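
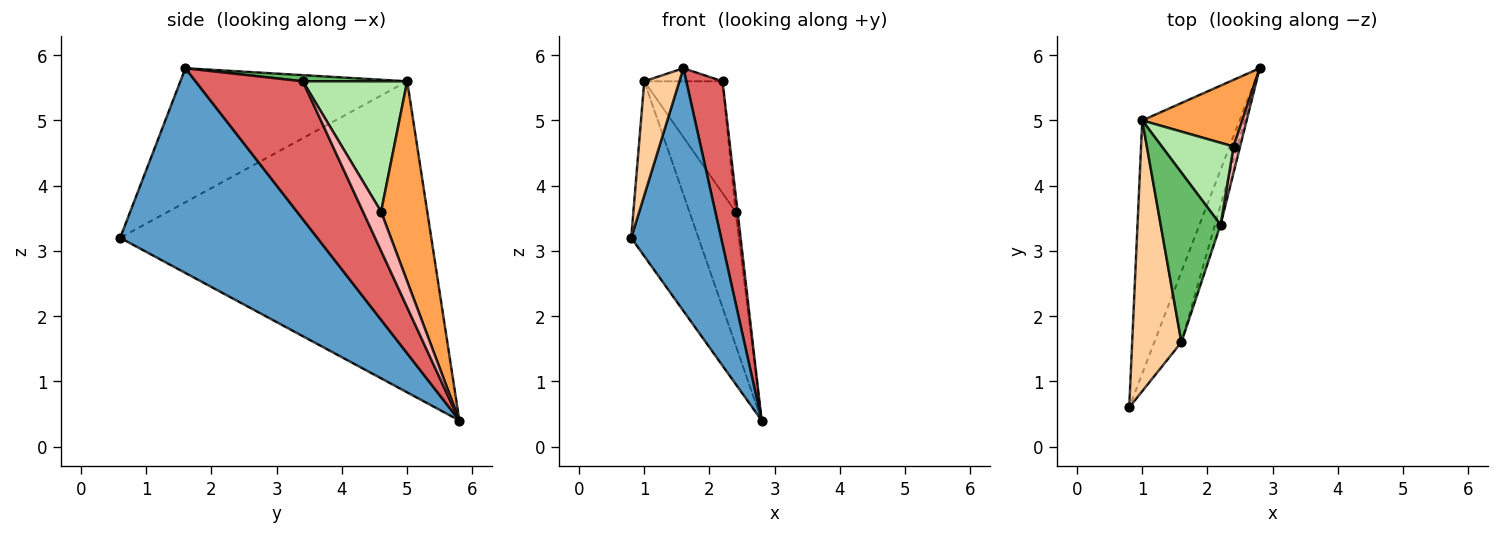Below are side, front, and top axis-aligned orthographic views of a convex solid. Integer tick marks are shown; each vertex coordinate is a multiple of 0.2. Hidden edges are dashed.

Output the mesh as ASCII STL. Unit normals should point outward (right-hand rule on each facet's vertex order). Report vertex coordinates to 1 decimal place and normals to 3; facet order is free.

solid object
 facet normal 0.903 -0.412 -0.120
  outer loop
   vertex 1.6 1.6 5.8
   vertex 0.8 0.6 3.2
   vertex 2.8 5.8 0.4
  endloop
 endfacet
 facet normal -0.935 0.202 -0.292
  outer loop
   vertex 1.0 5.0 5.6
   vertex 2.8 5.8 0.4
   vertex 0.8 0.6 3.2
  endloop
 endfacet
 facet normal 0.667 0.667 0.333
  outer loop
   vertex 1.0 5.0 5.6
   vertex 2.4 4.6 3.6
   vertex 2.8 5.8 0.4
  endloop
 endfacet
 facet normal -0.929 -0.144 0.341
  outer loop
   vertex 1.0 5.0 5.6
   vertex 0.8 0.6 3.2
   vertex 1.6 1.6 5.8
  endloop
 endfacet
 facet normal 0.102 0.076 0.992
  outer loop
   vertex 2.2 3.4 5.6
   vertex 1.0 5.0 5.6
   vertex 1.6 1.6 5.8
  endloop
 endfacet
 facet normal 0.732 0.549 0.403
  outer loop
   vertex 2.2 3.4 5.6
   vertex 2.4 4.6 3.6
   vertex 1.0 5.0 5.6
  endloop
 endfacet
 facet normal 0.947 -0.320 -0.038
  outer loop
   vertex 2.2 3.4 5.6
   vertex 1.6 1.6 5.8
   vertex 2.8 5.8 0.4
  endloop
 endfacet
 facet normal 0.981 0.109 0.163
  outer loop
   vertex 2.2 3.4 5.6
   vertex 2.8 5.8 0.4
   vertex 2.4 4.6 3.6
  endloop
 endfacet
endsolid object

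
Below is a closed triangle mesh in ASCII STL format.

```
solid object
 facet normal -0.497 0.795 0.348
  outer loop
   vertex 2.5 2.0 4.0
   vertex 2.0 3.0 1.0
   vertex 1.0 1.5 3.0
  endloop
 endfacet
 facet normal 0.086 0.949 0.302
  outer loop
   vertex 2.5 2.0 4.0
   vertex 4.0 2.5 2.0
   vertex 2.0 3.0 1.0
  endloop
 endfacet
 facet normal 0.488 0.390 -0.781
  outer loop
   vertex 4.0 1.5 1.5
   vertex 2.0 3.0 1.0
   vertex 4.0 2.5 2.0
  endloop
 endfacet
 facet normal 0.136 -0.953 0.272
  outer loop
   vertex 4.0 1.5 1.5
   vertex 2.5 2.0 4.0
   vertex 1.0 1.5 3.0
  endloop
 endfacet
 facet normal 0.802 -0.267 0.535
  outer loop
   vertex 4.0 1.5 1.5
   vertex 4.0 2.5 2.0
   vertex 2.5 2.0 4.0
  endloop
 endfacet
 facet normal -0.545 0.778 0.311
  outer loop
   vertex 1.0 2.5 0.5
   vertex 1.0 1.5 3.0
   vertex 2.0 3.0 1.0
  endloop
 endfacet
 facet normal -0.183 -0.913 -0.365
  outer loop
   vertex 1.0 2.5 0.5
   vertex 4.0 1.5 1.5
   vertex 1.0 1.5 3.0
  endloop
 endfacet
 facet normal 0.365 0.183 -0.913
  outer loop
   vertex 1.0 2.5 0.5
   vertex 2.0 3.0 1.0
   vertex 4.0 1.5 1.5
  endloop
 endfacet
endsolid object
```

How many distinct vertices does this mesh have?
6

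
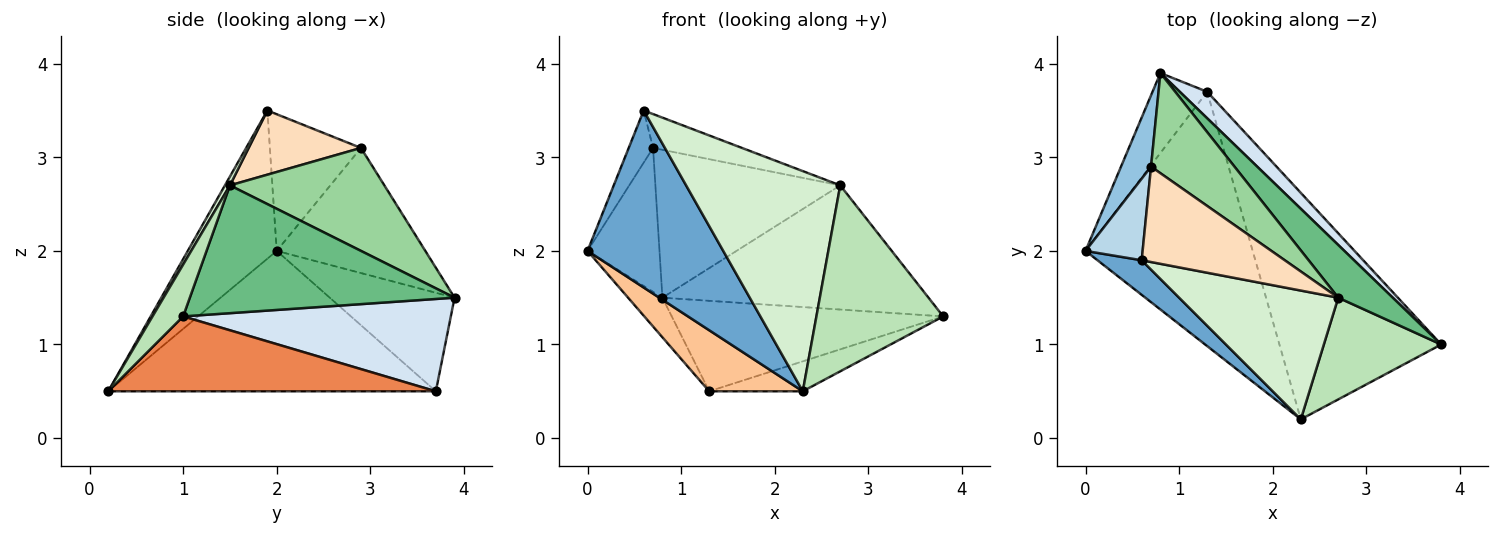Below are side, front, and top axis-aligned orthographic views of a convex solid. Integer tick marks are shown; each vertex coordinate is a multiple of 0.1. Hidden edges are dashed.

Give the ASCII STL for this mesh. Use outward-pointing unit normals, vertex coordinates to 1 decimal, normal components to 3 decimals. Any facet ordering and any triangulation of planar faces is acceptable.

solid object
 facet normal -0.541 -0.826 0.161
  outer loop
   vertex 2.3 0.2 0.5
   vertex 0.6 1.9 3.5
   vertex 0.0 2.0 2.0
  endloop
 endfacet
 facet normal -0.880 0.426 0.211
  outer loop
   vertex 0.7 2.9 3.1
   vertex 0.8 3.9 1.5
   vertex 0.0 2.0 2.0
  endloop
 endfacet
 facet normal -0.896 0.239 0.374
  outer loop
   vertex 0.7 2.9 3.1
   vertex 0.0 2.0 2.0
   vertex 0.6 1.9 3.5
  endloop
 endfacet
 facet normal 0.687 0.697 0.204
  outer loop
   vertex 1.3 3.7 0.5
   vertex 0.8 3.9 1.5
   vertex 3.8 1.0 1.3
  endloop
 endfacet
 facet normal 0.417 0.119 -0.901
  outer loop
   vertex 1.3 3.7 0.5
   vertex 3.8 1.0 1.3
   vertex 2.3 0.2 0.5
  endloop
 endfacet
 facet normal -0.850 0.234 -0.472
  outer loop
   vertex 1.3 3.7 0.5
   vertex 0.0 2.0 2.0
   vertex 0.8 3.9 1.5
  endloop
 endfacet
 facet normal -0.633 -0.181 -0.753
  outer loop
   vertex 1.3 3.7 0.5
   vertex 2.3 0.2 0.5
   vertex 0.0 2.0 2.0
  endloop
 endfacet
 facet normal 0.389 0.308 0.868
  outer loop
   vertex 2.7 1.5 2.7
   vertex 0.7 2.9 3.1
   vertex 0.6 1.9 3.5
  endloop
 endfacet
 facet normal 0.675 0.679 0.288
  outer loop
   vertex 2.7 1.5 2.7
   vertex 3.8 1.0 1.3
   vertex 0.8 3.9 1.5
  endloop
 endfacet
 facet normal 0.569 0.681 0.461
  outer loop
   vertex 2.7 1.5 2.7
   vertex 0.8 3.9 1.5
   vertex 0.7 2.9 3.1
  endloop
 endfacet
 facet normal 0.207 -0.858 0.469
  outer loop
   vertex 2.7 1.5 2.7
   vertex 2.3 0.2 0.5
   vertex 3.8 1.0 1.3
  endloop
 endfacet
 facet normal 0.028 -0.863 0.505
  outer loop
   vertex 2.7 1.5 2.7
   vertex 0.6 1.9 3.5
   vertex 2.3 0.2 0.5
  endloop
 endfacet
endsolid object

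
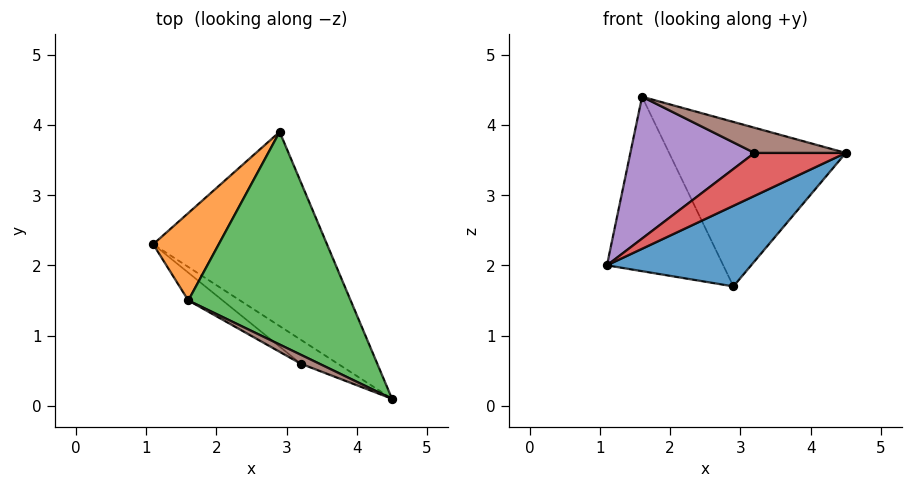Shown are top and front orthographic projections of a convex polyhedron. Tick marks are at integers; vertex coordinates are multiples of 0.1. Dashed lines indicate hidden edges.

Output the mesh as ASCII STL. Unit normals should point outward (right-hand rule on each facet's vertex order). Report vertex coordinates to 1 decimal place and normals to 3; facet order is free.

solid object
 facet normal 0.184 -0.377 -0.908
  outer loop
   vertex 2.9 3.9 1.7
   vertex 4.5 0.1 3.6
   vertex 1.1 2.3 2.0
  endloop
 endfacet
 facet normal -0.584 0.726 0.364
  outer loop
   vertex 1.6 1.5 4.4
   vertex 2.9 3.9 1.7
   vertex 1.1 2.3 2.0
  endloop
 endfacet
 facet normal 0.457 0.544 0.704
  outer loop
   vertex 1.6 1.5 4.4
   vertex 4.5 0.1 3.6
   vertex 2.9 3.9 1.7
  endloop
 endfacet
 facet normal -0.318 -0.828 -0.462
  outer loop
   vertex 3.2 0.6 3.6
   vertex 1.1 2.3 2.0
   vertex 4.5 0.1 3.6
  endloop
 endfacet
 facet normal -0.544 -0.824 -0.161
  outer loop
   vertex 3.2 0.6 3.6
   vertex 1.6 1.5 4.4
   vertex 1.1 2.3 2.0
  endloop
 endfacet
 facet normal -0.341 -0.886 0.315
  outer loop
   vertex 3.2 0.6 3.6
   vertex 4.5 0.1 3.6
   vertex 1.6 1.5 4.4
  endloop
 endfacet
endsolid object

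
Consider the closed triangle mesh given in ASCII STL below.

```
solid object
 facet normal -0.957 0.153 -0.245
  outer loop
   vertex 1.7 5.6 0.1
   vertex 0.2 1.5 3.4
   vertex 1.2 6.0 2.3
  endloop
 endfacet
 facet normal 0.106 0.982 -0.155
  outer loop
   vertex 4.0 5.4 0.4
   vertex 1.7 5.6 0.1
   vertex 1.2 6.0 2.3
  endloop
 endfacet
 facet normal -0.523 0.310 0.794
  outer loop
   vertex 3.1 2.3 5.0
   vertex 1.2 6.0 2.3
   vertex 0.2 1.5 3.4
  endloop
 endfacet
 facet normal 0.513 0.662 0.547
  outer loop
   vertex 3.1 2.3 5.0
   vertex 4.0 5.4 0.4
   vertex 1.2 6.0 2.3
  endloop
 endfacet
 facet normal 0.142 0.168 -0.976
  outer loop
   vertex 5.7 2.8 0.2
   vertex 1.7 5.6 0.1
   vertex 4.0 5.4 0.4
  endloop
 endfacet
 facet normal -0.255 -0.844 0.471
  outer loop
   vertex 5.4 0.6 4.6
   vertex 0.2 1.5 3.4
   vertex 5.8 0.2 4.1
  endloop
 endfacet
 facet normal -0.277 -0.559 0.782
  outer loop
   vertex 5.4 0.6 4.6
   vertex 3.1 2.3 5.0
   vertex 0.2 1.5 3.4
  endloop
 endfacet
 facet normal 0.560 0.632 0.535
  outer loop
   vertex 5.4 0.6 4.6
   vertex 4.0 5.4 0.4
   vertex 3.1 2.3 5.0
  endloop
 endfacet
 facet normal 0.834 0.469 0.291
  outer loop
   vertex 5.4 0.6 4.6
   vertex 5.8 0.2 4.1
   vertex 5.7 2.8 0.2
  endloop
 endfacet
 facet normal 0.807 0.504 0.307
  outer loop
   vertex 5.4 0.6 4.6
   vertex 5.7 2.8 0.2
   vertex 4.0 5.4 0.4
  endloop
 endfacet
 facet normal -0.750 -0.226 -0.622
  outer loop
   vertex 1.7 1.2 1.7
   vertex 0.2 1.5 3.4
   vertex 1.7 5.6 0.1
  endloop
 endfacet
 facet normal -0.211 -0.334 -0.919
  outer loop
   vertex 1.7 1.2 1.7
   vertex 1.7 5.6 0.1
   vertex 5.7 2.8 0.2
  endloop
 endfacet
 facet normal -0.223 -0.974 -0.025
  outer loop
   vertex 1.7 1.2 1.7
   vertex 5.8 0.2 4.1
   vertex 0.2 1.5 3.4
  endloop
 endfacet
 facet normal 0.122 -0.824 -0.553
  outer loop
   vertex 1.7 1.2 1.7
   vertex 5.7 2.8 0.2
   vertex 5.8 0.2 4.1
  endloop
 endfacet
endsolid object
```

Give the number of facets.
14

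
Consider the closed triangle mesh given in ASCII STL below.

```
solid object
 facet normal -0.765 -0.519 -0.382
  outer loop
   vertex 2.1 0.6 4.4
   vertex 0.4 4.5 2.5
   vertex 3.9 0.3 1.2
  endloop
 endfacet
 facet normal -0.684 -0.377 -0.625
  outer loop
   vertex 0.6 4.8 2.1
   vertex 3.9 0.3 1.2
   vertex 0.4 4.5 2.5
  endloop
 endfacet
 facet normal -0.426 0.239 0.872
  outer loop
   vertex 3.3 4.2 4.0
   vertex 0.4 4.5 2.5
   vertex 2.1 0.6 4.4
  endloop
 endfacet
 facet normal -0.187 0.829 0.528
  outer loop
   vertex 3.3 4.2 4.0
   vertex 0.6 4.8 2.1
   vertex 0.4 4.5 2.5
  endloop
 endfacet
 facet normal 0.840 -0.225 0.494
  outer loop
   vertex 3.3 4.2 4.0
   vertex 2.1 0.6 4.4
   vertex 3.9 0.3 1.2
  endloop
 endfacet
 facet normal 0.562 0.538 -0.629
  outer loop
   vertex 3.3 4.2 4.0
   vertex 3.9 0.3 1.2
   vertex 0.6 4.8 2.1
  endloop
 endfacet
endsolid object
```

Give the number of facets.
6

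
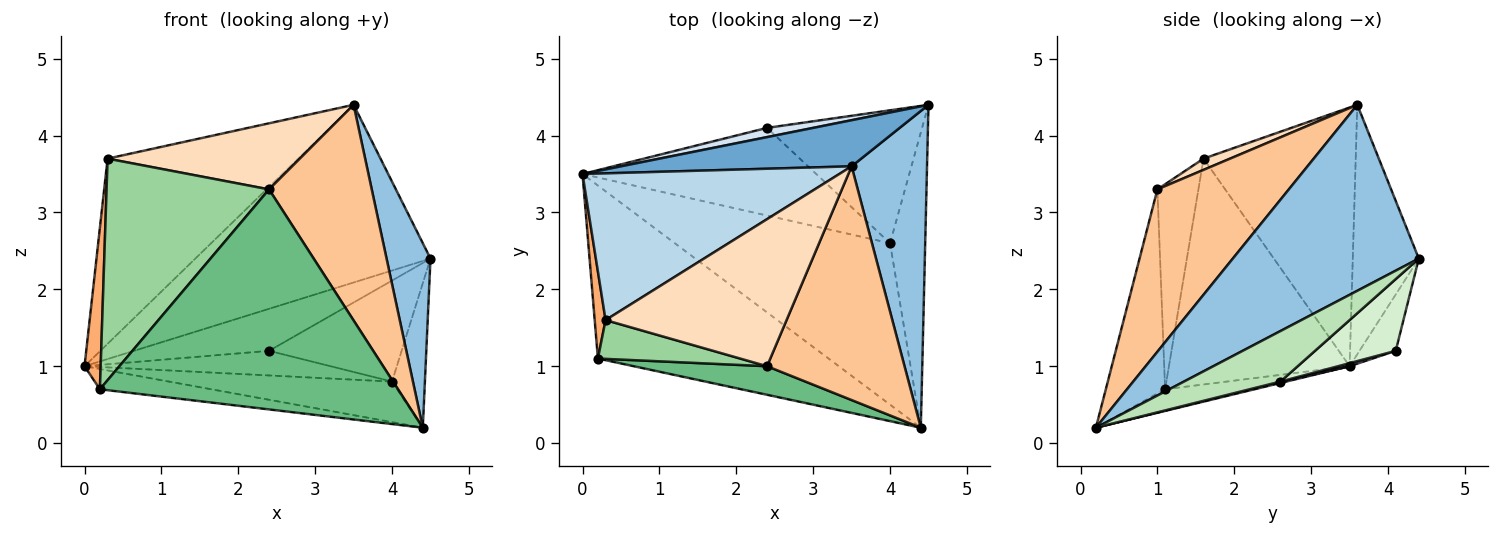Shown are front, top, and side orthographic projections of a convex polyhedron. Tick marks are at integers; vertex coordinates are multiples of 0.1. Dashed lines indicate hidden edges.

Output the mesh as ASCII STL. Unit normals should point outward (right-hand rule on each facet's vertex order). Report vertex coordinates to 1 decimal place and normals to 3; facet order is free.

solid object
 facet normal -0.262 0.934 0.242
  outer loop
   vertex 3.5 3.6 4.4
   vertex 4.5 4.4 2.4
   vertex 0.0 3.5 1.0
  endloop
 endfacet
 facet normal 0.905 -0.214 0.367
  outer loop
   vertex 3.5 3.6 4.4
   vertex 4.4 0.2 0.2
   vertex 4.5 4.4 2.4
  endloop
 endfacet
 facet normal -0.530 0.664 0.526
  outer loop
   vertex 0.3 1.6 3.7
   vertex 3.5 3.6 4.4
   vertex 0.0 3.5 1.0
  endloop
 endfacet
 facet normal -0.253 0.945 0.207
  outer loop
   vertex 2.4 4.1 1.2
   vertex 0.0 3.5 1.0
   vertex 4.5 4.4 2.4
  endloop
 endfacet
 facet normal -0.093 0.116 -0.989
  outer loop
   vertex 0.2 1.1 0.7
   vertex 0.0 3.5 1.0
   vertex 4.4 0.2 0.2
  endloop
 endfacet
 facet normal -0.995 -0.089 0.048
  outer loop
   vertex 0.2 1.1 0.7
   vertex 0.3 1.6 3.7
   vertex 0.0 3.5 1.0
  endloop
 endfacet
 facet normal 0.655 -0.512 0.555
  outer loop
   vertex 2.4 1.0 3.3
   vertex 4.4 0.2 0.2
   vertex 3.5 3.6 4.4
  endloop
 endfacet
 facet normal 0.057 -0.409 0.911
  outer loop
   vertex 2.4 1.0 3.3
   vertex 3.5 3.6 4.4
   vertex 0.3 1.6 3.7
  endloop
 endfacet
 facet normal -0.193 -0.973 0.126
  outer loop
   vertex 2.4 1.0 3.3
   vertex 0.2 1.1 0.7
   vertex 4.4 0.2 0.2
  endloop
 endfacet
 facet normal -0.241 -0.956 0.167
  outer loop
   vertex 2.4 1.0 3.3
   vertex 0.3 1.6 3.7
   vertex 0.2 1.1 0.7
  endloop
 endfacet
 facet normal 0.791 0.269 -0.550
  outer loop
   vertex 4.0 2.6 0.8
   vertex 4.5 4.4 2.4
   vertex 4.4 0.2 0.2
  endloop
 endfacet
 facet normal 0.346 0.568 -0.747
  outer loop
   vertex 4.0 2.6 0.8
   vertex 2.4 4.1 1.2
   vertex 4.5 4.4 2.4
  endloop
 endfacet
 facet normal 0.006 0.244 -0.970
  outer loop
   vertex 4.0 2.6 0.8
   vertex 4.4 0.2 0.2
   vertex 0.0 3.5 1.0
  endloop
 endfacet
 facet normal 0.013 0.270 -0.963
  outer loop
   vertex 4.0 2.6 0.8
   vertex 0.0 3.5 1.0
   vertex 2.4 4.1 1.2
  endloop
 endfacet
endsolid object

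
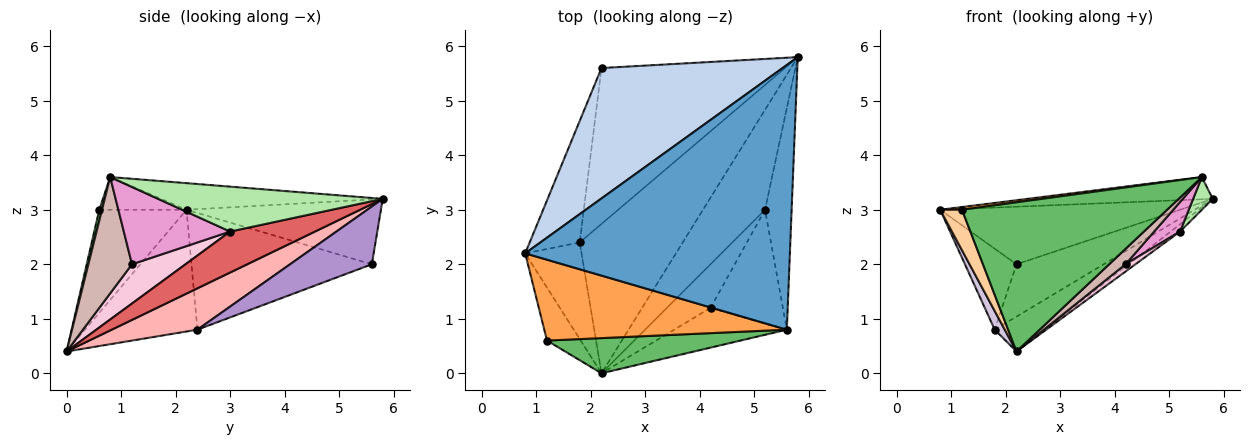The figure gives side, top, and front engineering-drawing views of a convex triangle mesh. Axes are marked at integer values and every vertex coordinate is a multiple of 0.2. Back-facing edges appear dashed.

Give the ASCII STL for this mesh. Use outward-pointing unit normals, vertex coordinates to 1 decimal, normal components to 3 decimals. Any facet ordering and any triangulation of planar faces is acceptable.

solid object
 facet normal -0.100 0.083 0.992
  outer loop
   vertex 5.6 0.8 3.6
   vertex 5.8 5.8 3.2
   vertex 0.8 2.2 3.0
  endloop
 endfacet
 facet normal -0.311 0.384 0.869
  outer loop
   vertex 2.2 5.6 2.0
   vertex 0.8 2.2 3.0
   vertex 5.8 5.8 3.2
  endloop
 endfacet
 facet normal -0.134 -0.033 0.990
  outer loop
   vertex 1.2 0.6 3.0
   vertex 5.6 0.8 3.6
   vertex 0.8 2.2 3.0
  endloop
 endfacet
 facet normal -0.925 -0.231 -0.302
  outer loop
   vertex 1.2 0.6 3.0
   vertex 0.8 2.2 3.0
   vertex 2.2 0.0 0.4
  endloop
 endfacet
 facet normal 0.013 -0.973 0.230
  outer loop
   vertex 1.2 0.6 3.0
   vertex 2.2 0.0 0.4
   vertex 5.6 0.8 3.6
  endloop
 endfacet
 facet normal 0.858 -0.075 -0.508
  outer loop
   vertex 5.2 3.0 2.6
   vertex 5.8 5.8 3.2
   vertex 5.6 0.8 3.6
  endloop
 endfacet
 facet normal 0.550 0.061 -0.833
  outer loop
   vertex 5.2 3.0 2.6
   vertex 2.2 0.0 0.4
   vertex 5.8 5.8 3.2
  endloop
 endfacet
 facet normal 0.364 0.212 -0.907
  outer loop
   vertex 1.8 2.4 0.8
   vertex 5.8 5.8 3.2
   vertex 2.2 0.0 0.4
  endloop
 endfacet
 facet normal 0.286 0.305 -0.908
  outer loop
   vertex 1.8 2.4 0.8
   vertex 2.2 5.6 2.0
   vertex 5.8 5.8 3.2
  endloop
 endfacet
 facet normal -0.905 -0.081 -0.419
  outer loop
   vertex 1.8 2.4 0.8
   vertex 2.2 0.0 0.4
   vertex 0.8 2.2 3.0
  endloop
 endfacet
 facet normal -0.889 0.254 -0.381
  outer loop
   vertex 1.8 2.4 0.8
   vertex 0.8 2.2 3.0
   vertex 2.2 5.6 2.0
  endloop
 endfacet
 facet normal 0.694 -0.260 -0.672
  outer loop
   vertex 4.2 1.2 2.0
   vertex 5.6 0.8 3.6
   vertex 2.2 0.0 0.4
  endloop
 endfacet
 facet normal 0.719 -0.175 -0.673
  outer loop
   vertex 4.2 1.2 2.0
   vertex 5.2 3.0 2.6
   vertex 5.6 0.8 3.6
  endloop
 endfacet
 facet normal 0.664 -0.123 -0.738
  outer loop
   vertex 4.2 1.2 2.0
   vertex 2.2 0.0 0.4
   vertex 5.2 3.0 2.6
  endloop
 endfacet
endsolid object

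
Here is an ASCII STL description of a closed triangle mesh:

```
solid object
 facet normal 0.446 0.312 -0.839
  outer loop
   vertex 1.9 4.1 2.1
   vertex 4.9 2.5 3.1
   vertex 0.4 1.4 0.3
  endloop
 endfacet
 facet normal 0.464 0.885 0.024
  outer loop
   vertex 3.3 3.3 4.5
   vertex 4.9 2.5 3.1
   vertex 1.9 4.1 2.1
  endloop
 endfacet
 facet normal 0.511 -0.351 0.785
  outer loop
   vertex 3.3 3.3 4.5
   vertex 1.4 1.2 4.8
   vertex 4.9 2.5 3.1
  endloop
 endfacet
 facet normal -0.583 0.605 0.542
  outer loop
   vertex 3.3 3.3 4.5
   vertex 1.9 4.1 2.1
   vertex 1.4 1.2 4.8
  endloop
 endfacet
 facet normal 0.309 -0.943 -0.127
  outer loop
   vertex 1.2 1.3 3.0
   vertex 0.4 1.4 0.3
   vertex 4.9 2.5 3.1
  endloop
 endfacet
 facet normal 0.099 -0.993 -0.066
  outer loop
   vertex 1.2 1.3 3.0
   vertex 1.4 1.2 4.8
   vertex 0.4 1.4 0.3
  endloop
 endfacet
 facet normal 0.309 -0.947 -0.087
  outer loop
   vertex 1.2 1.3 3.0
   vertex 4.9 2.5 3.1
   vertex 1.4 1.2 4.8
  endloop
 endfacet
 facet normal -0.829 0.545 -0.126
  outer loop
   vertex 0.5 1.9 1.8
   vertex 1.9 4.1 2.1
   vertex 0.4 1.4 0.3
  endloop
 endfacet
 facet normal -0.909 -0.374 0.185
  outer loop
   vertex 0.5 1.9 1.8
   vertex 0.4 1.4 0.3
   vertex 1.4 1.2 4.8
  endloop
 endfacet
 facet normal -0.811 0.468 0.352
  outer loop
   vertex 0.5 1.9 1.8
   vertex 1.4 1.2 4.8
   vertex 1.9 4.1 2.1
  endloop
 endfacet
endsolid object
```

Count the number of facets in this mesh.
10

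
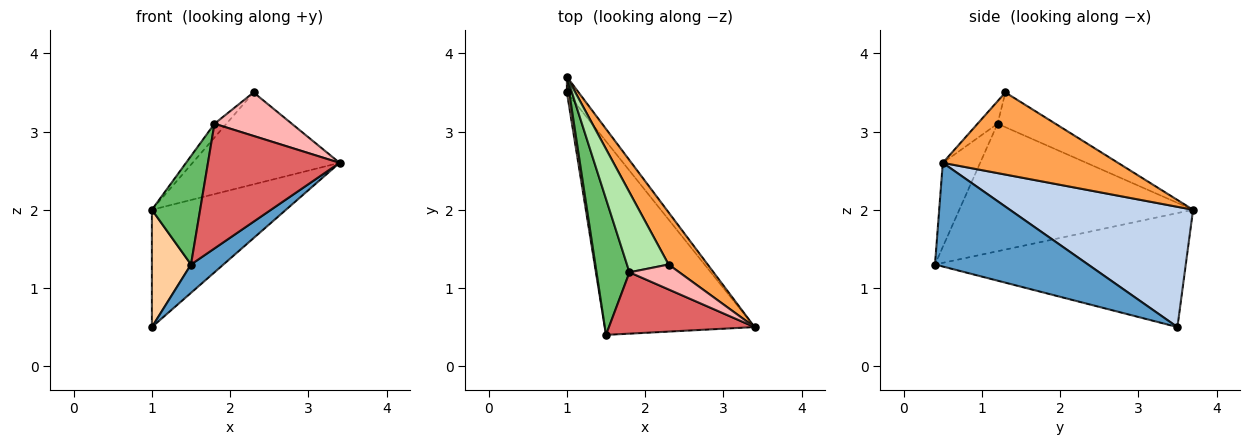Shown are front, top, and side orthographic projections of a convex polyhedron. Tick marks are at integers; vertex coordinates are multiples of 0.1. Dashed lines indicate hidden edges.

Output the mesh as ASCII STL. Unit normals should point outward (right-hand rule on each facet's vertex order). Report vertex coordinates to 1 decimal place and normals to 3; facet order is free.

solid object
 facet normal 0.565 -0.120 -0.816
  outer loop
   vertex 1.5 0.4 1.3
   vertex 1.0 3.5 0.5
   vertex 3.4 0.5 2.6
  endloop
 endfacet
 facet normal 0.805 0.589 -0.078
  outer loop
   vertex 1.0 3.7 2.0
   vertex 3.4 0.5 2.6
   vertex 1.0 3.5 0.5
  endloop
 endfacet
 facet normal 0.720 0.604 0.343
  outer loop
   vertex 1.0 3.7 2.0
   vertex 2.3 1.3 3.5
   vertex 3.4 0.5 2.6
  endloop
 endfacet
 facet normal -0.988 -0.154 0.021
  outer loop
   vertex 1.0 3.7 2.0
   vertex 1.0 3.5 0.5
   vertex 1.5 0.4 1.3
  endloop
 endfacet
 facet normal -0.949 -0.196 0.245
  outer loop
   vertex 1.8 1.2 3.1
   vertex 1.0 3.7 2.0
   vertex 1.5 0.4 1.3
  endloop
 endfacet
 facet normal -0.635 0.132 0.761
  outer loop
   vertex 1.8 1.2 3.1
   vertex 2.3 1.3 3.5
   vertex 1.0 3.7 2.0
  endloop
 endfacet
 facet normal -0.247 -0.870 0.428
  outer loop
   vertex 1.8 1.2 3.1
   vertex 1.5 0.4 1.3
   vertex 3.4 0.5 2.6
  endloop
 endfacet
 facet normal -0.219 -0.847 0.485
  outer loop
   vertex 1.8 1.2 3.1
   vertex 3.4 0.5 2.6
   vertex 2.3 1.3 3.5
  endloop
 endfacet
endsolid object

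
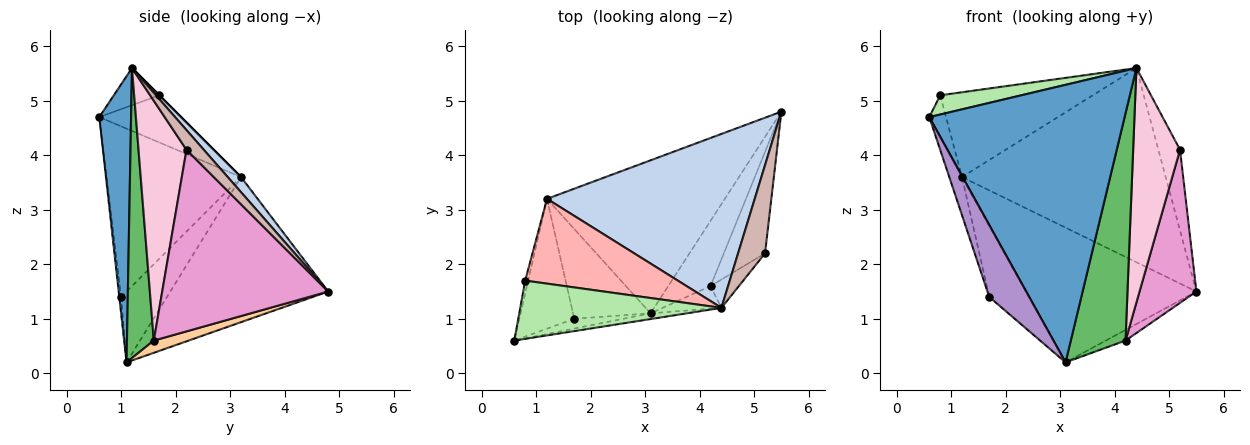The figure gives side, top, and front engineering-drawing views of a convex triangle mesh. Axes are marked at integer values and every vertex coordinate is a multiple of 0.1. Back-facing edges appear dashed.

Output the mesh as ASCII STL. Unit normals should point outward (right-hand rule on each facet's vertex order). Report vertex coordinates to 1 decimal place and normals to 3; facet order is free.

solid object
 facet normal 0.161 -0.987 -0.020
  outer loop
   vertex 3.1 1.1 0.2
   vertex 4.4 1.2 5.6
   vertex 0.6 0.6 4.7
  endloop
 endfacet
 facet normal 0.049 0.744 0.666
  outer loop
   vertex 1.2 3.2 3.6
   vertex 4.4 1.2 5.6
   vertex 5.5 4.8 1.5
  endloop
 endfacet
 facet normal -0.522 0.564 -0.640
  outer loop
   vertex 1.2 3.2 3.6
   vertex 5.5 4.8 1.5
   vertex 3.1 1.1 0.2
  endloop
 endfacet
 facet normal 0.274 0.155 -0.949
  outer loop
   vertex 4.2 1.6 0.6
   vertex 3.1 1.1 0.2
   vertex 5.5 4.8 1.5
  endloop
 endfacet
 facet normal 0.439 -0.894 -0.089
  outer loop
   vertex 4.2 1.6 0.6
   vertex 4.4 1.2 5.6
   vertex 3.1 1.1 0.2
  endloop
 endfacet
 facet normal -0.173 -0.309 0.935
  outer loop
   vertex 0.8 1.7 5.1
   vertex 0.6 0.6 4.7
   vertex 4.4 1.2 5.6
  endloop
 endfacet
 facet normal -0.978 0.200 -0.061
  outer loop
   vertex 0.8 1.7 5.1
   vertex 1.2 3.2 3.6
   vertex 0.6 0.6 4.7
  endloop
 endfacet
 facet normal 0.000 0.707 0.707
  outer loop
   vertex 0.8 1.7 5.1
   vertex 4.4 1.2 5.6
   vertex 1.2 3.2 3.6
  endloop
 endfacet
 facet normal -0.045 -0.990 -0.135
  outer loop
   vertex 1.7 1.0 1.4
   vertex 3.1 1.1 0.2
   vertex 0.6 0.6 4.7
  endloop
 endfacet
 facet normal -0.948 0.090 -0.305
  outer loop
   vertex 1.7 1.0 1.4
   vertex 0.6 0.6 4.7
   vertex 1.2 3.2 3.6
  endloop
 endfacet
 facet normal -0.582 0.505 -0.637
  outer loop
   vertex 1.7 1.0 1.4
   vertex 1.2 3.2 3.6
   vertex 3.1 1.1 0.2
  endloop
 endfacet
 facet normal 0.474 0.595 0.649
  outer loop
   vertex 5.2 2.2 4.1
   vertex 5.5 4.8 1.5
   vertex 4.4 1.2 5.6
  endloop
 endfacet
 facet normal 0.925 -0.317 -0.210
  outer loop
   vertex 5.2 2.2 4.1
   vertex 4.2 1.6 0.6
   vertex 5.5 4.8 1.5
  endloop
 endfacet
 facet normal 0.713 -0.696 -0.084
  outer loop
   vertex 5.2 2.2 4.1
   vertex 4.4 1.2 5.6
   vertex 4.2 1.6 0.6
  endloop
 endfacet
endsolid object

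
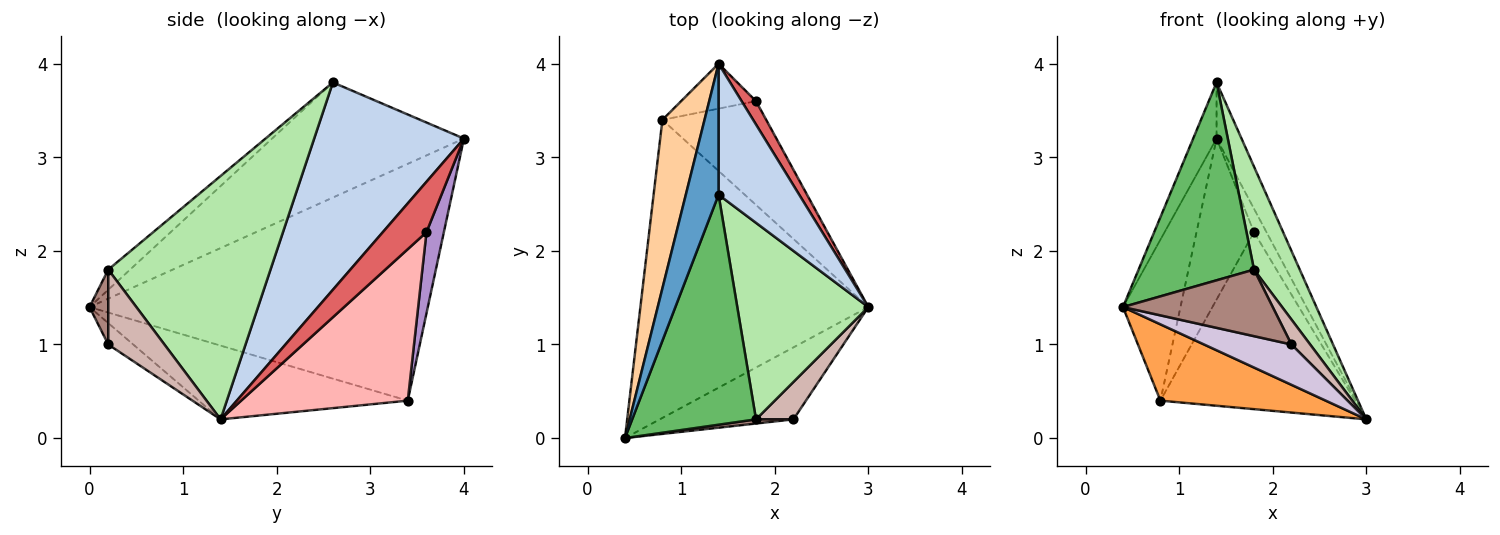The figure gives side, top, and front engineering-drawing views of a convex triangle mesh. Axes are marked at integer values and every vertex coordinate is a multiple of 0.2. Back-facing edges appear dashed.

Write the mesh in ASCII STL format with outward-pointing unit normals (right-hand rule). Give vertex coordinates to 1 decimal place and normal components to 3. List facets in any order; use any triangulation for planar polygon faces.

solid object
 facet normal -0.955 0.116 0.272
  outer loop
   vertex 1.4 2.6 3.8
   vertex 1.4 4.0 3.2
   vertex 0.4 0.0 1.4
  endloop
 endfacet
 facet normal 0.921 0.153 0.358
  outer loop
   vertex 1.4 2.6 3.8
   vertex 3.0 1.4 0.2
   vertex 1.4 4.0 3.2
  endloop
 endfacet
 facet normal -0.299 -0.237 -0.924
  outer loop
   vertex 0.8 3.4 0.4
   vertex 3.0 1.4 0.2
   vertex 0.4 0.0 1.4
  endloop
 endfacet
 facet normal -0.971 0.165 0.173
  outer loop
   vertex 0.8 3.4 0.4
   vertex 0.4 0.0 1.4
   vertex 1.4 4.0 3.2
  endloop
 endfacet
 facet normal -0.122 -0.647 0.752
  outer loop
   vertex 1.8 0.2 1.8
   vertex 1.4 2.6 3.8
   vertex 0.4 0.0 1.4
  endloop
 endfacet
 facet normal 0.855 -0.241 0.460
  outer loop
   vertex 1.8 0.2 1.8
   vertex 3.0 1.4 0.2
   vertex 1.4 2.6 3.8
  endloop
 endfacet
 facet normal 0.927 0.265 0.265
  outer loop
   vertex 1.8 3.6 2.2
   vertex 1.4 4.0 3.2
   vertex 3.0 1.4 0.2
  endloop
 endfacet
 facet normal 0.594 0.694 -0.407
  outer loop
   vertex 1.8 3.6 2.2
   vertex 3.0 1.4 0.2
   vertex 0.8 3.4 0.4
  endloop
 endfacet
 facet normal 0.280 0.925 -0.258
  outer loop
   vertex 1.8 3.6 2.2
   vertex 0.8 3.4 0.4
   vertex 1.4 4.0 3.2
  endloop
 endfacet
 facet normal -0.138 -0.484 -0.864
  outer loop
   vertex 2.2 0.2 1.0
   vertex 0.4 0.0 1.4
   vertex 3.0 1.4 0.2
  endloop
 endfacet
 facet normal 0.124 -0.990 0.062
  outer loop
   vertex 2.2 0.2 1.0
   vertex 1.8 0.2 1.8
   vertex 0.4 0.0 1.4
  endloop
 endfacet
 facet normal 0.857 -0.286 0.429
  outer loop
   vertex 2.2 0.2 1.0
   vertex 3.0 1.4 0.2
   vertex 1.8 0.2 1.8
  endloop
 endfacet
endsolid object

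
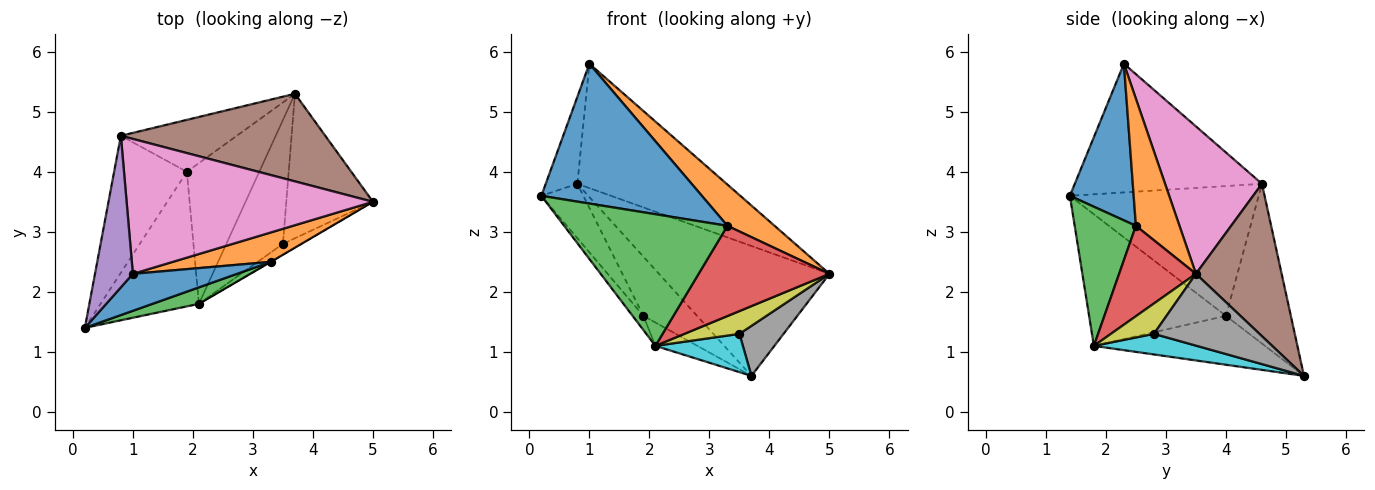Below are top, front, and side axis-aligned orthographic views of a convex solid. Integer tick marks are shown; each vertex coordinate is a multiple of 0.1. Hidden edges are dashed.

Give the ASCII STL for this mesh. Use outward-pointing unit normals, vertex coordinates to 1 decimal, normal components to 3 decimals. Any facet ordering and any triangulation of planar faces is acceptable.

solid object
 facet normal 0.359 -0.902 0.239
  outer loop
   vertex 3.3 2.5 3.1
   vertex 1.0 2.3 5.8
   vertex 0.2 1.4 3.6
  endloop
 endfacet
 facet normal 0.601 -0.651 0.464
  outer loop
   vertex 3.3 2.5 3.1
   vertex 5.0 3.5 2.3
   vertex 1.0 2.3 5.8
  endloop
 endfacet
 facet normal 0.349 -0.930 0.116
  outer loop
   vertex 3.3 2.5 3.1
   vertex 0.2 1.4 3.6
   vertex 2.1 1.8 1.1
  endloop
 endfacet
 facet normal 0.506 -0.862 -0.002
  outer loop
   vertex 3.3 2.5 3.1
   vertex 2.1 1.8 1.1
   vertex 5.0 3.5 2.3
  endloop
 endfacet
 facet normal -0.947 0.160 0.279
  outer loop
   vertex 0.8 4.6 3.8
   vertex 0.2 1.4 3.6
   vertex 1.0 2.3 5.8
  endloop
 endfacet
 facet normal 0.385 0.765 0.516
  outer loop
   vertex 0.8 4.6 3.8
   vertex 5.0 3.5 2.3
   vertex 3.7 5.3 0.6
  endloop
 endfacet
 facet normal 0.403 0.620 0.673
  outer loop
   vertex 0.8 4.6 3.8
   vertex 1.0 2.3 5.8
   vertex 5.0 3.5 2.3
  endloop
 endfacet
 facet normal 0.616 -0.258 -0.744
  outer loop
   vertex 3.5 2.8 1.3
   vertex 3.7 5.3 0.6
   vertex 5.0 3.5 2.3
  endloop
 endfacet
 facet normal 0.577 -0.738 -0.349
  outer loop
   vertex 3.5 2.8 1.3
   vertex 5.0 3.5 2.3
   vertex 2.1 1.8 1.1
  endloop
 endfacet
 facet normal 0.328 -0.279 -0.902
  outer loop
   vertex 3.5 2.8 1.3
   vertex 2.1 1.8 1.1
   vertex 3.7 5.3 0.6
  endloop
 endfacet
 facet normal -0.799 0.063 -0.597
  outer loop
   vertex 1.9 4.0 1.6
   vertex 2.1 1.8 1.1
   vertex 0.2 1.4 3.6
  endloop
 endfacet
 facet normal -0.856 0.191 -0.480
  outer loop
   vertex 1.9 4.0 1.6
   vertex 0.2 1.4 3.6
   vertex 0.8 4.6 3.8
  endloop
 endfacet
 facet normal -0.554 0.136 -0.821
  outer loop
   vertex 1.9 4.0 1.6
   vertex 3.7 5.3 0.6
   vertex 2.1 1.8 1.1
  endloop
 endfacet
 facet normal -0.673 0.556 -0.488
  outer loop
   vertex 1.9 4.0 1.6
   vertex 0.8 4.6 3.8
   vertex 3.7 5.3 0.6
  endloop
 endfacet
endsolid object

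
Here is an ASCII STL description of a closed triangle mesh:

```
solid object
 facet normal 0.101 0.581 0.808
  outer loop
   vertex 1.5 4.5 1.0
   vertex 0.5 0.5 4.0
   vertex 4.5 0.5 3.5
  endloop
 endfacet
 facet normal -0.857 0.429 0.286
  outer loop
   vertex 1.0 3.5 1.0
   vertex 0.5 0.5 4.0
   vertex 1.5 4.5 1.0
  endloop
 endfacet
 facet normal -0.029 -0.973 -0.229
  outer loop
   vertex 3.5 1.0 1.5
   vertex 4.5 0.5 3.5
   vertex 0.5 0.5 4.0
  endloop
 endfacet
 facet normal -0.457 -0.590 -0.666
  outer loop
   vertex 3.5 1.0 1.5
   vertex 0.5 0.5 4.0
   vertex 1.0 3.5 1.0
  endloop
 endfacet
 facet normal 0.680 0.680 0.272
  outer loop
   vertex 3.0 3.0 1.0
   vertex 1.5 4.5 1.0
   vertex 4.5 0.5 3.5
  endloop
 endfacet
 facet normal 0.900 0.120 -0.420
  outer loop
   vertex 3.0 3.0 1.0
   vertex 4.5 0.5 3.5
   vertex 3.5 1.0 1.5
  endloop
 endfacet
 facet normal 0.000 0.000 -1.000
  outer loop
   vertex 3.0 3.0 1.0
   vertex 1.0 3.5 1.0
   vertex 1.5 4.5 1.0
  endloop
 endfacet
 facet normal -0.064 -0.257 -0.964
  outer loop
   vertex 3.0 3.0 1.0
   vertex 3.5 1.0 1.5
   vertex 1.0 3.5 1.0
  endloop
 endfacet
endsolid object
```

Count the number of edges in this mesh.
12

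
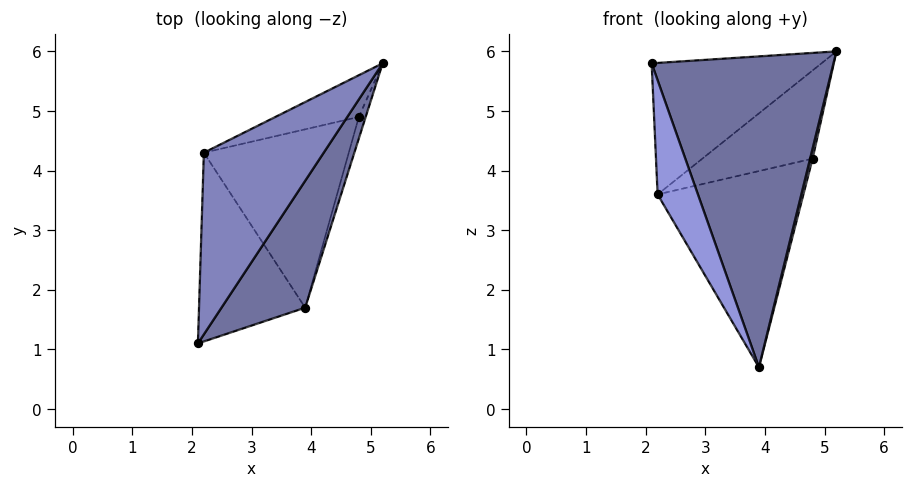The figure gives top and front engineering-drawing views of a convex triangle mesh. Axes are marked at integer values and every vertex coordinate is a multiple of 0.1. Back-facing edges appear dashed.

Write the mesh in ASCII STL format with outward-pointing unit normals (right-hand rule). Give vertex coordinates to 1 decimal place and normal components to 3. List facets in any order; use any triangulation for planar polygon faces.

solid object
 facet normal 0.810 -0.543 0.222
  outer loop
   vertex 3.9 1.7 0.7
   vertex 5.2 5.8 6.0
   vertex 2.1 1.1 5.8
  endloop
 endfacet
 facet normal -0.685 0.427 0.590
  outer loop
   vertex 2.2 4.3 3.6
   vertex 2.1 1.1 5.8
   vertex 5.2 5.8 6.0
  endloop
 endfacet
 facet normal -0.914 -0.210 -0.347
  outer loop
   vertex 2.2 4.3 3.6
   vertex 3.9 1.7 0.7
   vertex 2.1 1.1 5.8
  endloop
 endfacet
 facet normal 0.981 -0.083 -0.177
  outer loop
   vertex 4.8 4.9 4.2
   vertex 5.2 5.8 6.0
   vertex 3.9 1.7 0.7
  endloop
 endfacet
 facet normal -0.109 0.899 -0.425
  outer loop
   vertex 4.8 4.9 4.2
   vertex 2.2 4.3 3.6
   vertex 5.2 5.8 6.0
  endloop
 endfacet
 facet normal -0.016 0.740 -0.673
  outer loop
   vertex 4.8 4.9 4.2
   vertex 3.9 1.7 0.7
   vertex 2.2 4.3 3.6
  endloop
 endfacet
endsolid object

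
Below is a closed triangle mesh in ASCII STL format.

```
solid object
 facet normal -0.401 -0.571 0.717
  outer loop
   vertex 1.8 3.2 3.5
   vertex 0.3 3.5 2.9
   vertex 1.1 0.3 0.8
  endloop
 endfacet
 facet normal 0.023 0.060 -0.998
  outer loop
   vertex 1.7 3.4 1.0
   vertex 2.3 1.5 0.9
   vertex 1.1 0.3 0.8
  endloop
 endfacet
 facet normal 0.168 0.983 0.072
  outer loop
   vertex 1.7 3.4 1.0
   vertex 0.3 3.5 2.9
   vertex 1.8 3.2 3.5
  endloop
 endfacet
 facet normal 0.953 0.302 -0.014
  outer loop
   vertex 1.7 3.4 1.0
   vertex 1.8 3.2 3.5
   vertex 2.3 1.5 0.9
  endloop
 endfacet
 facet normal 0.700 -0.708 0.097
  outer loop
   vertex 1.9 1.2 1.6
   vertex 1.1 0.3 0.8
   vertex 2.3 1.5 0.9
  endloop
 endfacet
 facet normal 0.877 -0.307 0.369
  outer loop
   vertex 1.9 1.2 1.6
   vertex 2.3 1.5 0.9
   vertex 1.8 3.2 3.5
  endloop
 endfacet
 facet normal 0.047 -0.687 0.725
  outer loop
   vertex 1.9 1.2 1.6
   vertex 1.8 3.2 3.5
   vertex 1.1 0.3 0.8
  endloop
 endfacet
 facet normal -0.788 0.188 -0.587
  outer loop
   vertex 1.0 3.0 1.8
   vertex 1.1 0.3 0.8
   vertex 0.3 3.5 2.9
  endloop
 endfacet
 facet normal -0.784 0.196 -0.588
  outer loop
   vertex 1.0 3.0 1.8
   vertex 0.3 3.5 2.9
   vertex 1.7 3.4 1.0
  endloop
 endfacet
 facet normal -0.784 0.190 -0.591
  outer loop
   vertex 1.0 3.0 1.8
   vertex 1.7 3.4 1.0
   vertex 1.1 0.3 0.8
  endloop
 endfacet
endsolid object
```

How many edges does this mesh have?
15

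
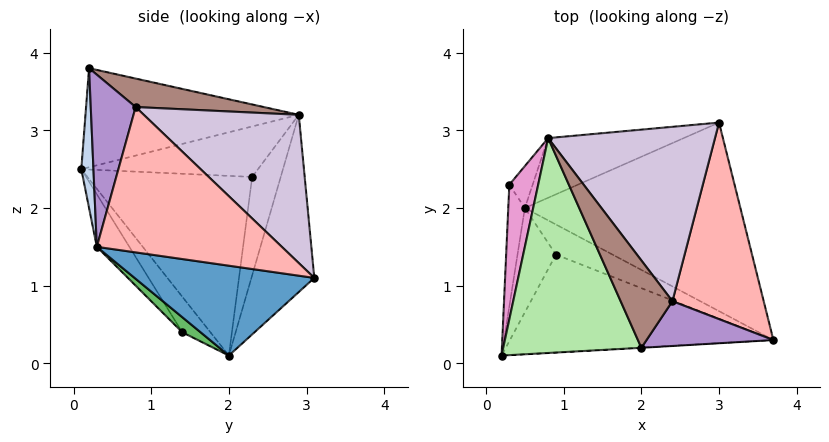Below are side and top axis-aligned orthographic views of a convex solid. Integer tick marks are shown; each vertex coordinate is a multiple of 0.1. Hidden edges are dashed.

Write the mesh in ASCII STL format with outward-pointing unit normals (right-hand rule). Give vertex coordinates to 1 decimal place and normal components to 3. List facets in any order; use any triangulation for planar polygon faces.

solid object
 facet normal 0.385 -0.036 -0.922
  outer loop
   vertex 0.5 2.0 0.1
   vertex 3.0 3.1 1.1
   vertex 3.7 0.3 1.5
  endloop
 endfacet
 facet normal 0.057 -0.998 -0.002
  outer loop
   vertex 2.0 0.2 3.8
   vertex 0.2 0.1 2.5
   vertex 3.7 0.3 1.5
  endloop
 endfacet
 facet normal -0.110 -0.828 -0.549
  outer loop
   vertex 0.9 1.4 0.4
   vertex 3.7 0.3 1.5
   vertex 0.2 0.1 2.5
  endloop
 endfacet
 facet normal -0.525 -0.634 -0.568
  outer loop
   vertex 0.9 1.4 0.4
   vertex 0.2 0.1 2.5
   vertex 0.5 2.0 0.1
  endloop
 endfacet
 facet normal 0.246 -0.298 -0.923
  outer loop
   vertex 0.9 1.4 0.4
   vertex 0.5 2.0 0.1
   vertex 3.7 0.3 1.5
  endloop
 endfacet
 facet normal -0.581 -0.078 0.810
  outer loop
   vertex 0.8 2.9 3.2
   vertex 0.2 0.1 2.5
   vertex 2.0 0.2 3.8
  endloop
 endfacet
 facet normal -0.310 0.921 -0.237
  outer loop
   vertex 0.8 2.9 3.2
   vertex 3.0 3.1 1.1
   vertex 0.5 2.0 0.1
  endloop
 endfacet
 facet normal 0.814 0.276 0.511
  outer loop
   vertex 2.4 0.8 3.3
   vertex 3.7 0.3 1.5
   vertex 3.0 3.1 1.1
  endloop
 endfacet
 facet normal 0.804 -0.042 0.593
  outer loop
   vertex 2.4 0.8 3.3
   vertex 2.0 0.2 3.8
   vertex 3.7 0.3 1.5
  endloop
 endfacet
 facet normal 0.584 0.476 0.657
  outer loop
   vertex 2.4 0.8 3.3
   vertex 3.0 3.1 1.1
   vertex 0.8 2.9 3.2
  endloop
 endfacet
 facet normal 0.446 0.378 0.811
  outer loop
   vertex 2.4 0.8 3.3
   vertex 0.8 2.9 3.2
   vertex 2.0 0.2 3.8
  endloop
 endfacet
 facet normal -0.995 0.041 -0.092
  outer loop
   vertex 0.3 2.3 2.4
   vertex 0.5 2.0 0.1
   vertex 0.2 0.1 2.5
  endloop
 endfacet
 facet normal -0.867 0.062 0.495
  outer loop
   vertex 0.3 2.3 2.4
   vertex 0.2 0.1 2.5
   vertex 0.8 2.9 3.2
  endloop
 endfacet
 facet normal -0.649 0.745 -0.154
  outer loop
   vertex 0.3 2.3 2.4
   vertex 0.8 2.9 3.2
   vertex 0.5 2.0 0.1
  endloop
 endfacet
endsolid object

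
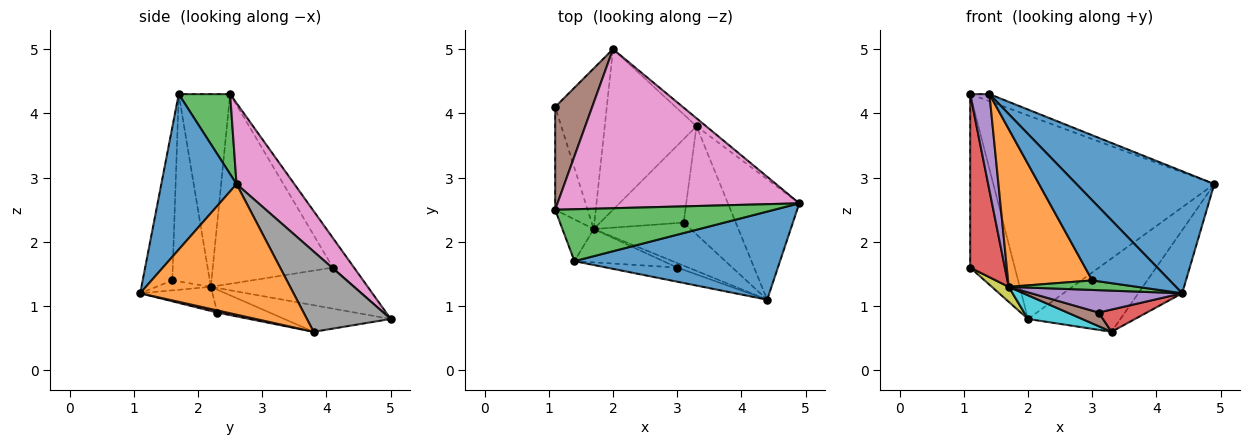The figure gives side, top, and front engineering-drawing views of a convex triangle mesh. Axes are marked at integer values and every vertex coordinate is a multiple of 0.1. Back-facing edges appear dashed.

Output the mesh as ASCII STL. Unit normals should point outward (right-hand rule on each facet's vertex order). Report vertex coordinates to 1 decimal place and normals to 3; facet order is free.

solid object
 facet normal 0.405 -0.741 0.535
  outer loop
   vertex 4.4 1.1 1.2
   vertex 4.9 2.6 2.9
   vertex 1.4 1.7 4.3
  endloop
 endfacet
 facet normal 0.851 0.243 -0.465
  outer loop
   vertex 3.3 3.8 0.6
   vertex 4.9 2.6 2.9
   vertex 4.4 1.1 1.2
  endloop
 endfacet
 facet normal 0.340 0.127 0.932
  outer loop
   vertex 1.1 2.5 4.3
   vertex 1.4 1.7 4.3
   vertex 4.9 2.6 2.9
  endloop
 endfacet
 facet normal -0.948 -0.274 -0.162
  outer loop
   vertex 1.7 2.2 1.3
   vertex 1.1 2.5 4.3
   vertex 1.1 4.1 1.6
  endloop
 endfacet
 facet normal -0.926 -0.347 -0.150
  outer loop
   vertex 1.7 2.2 1.3
   vertex 1.4 1.7 4.3
   vertex 1.1 2.5 4.3
  endloop
 endfacet
 facet normal -0.377 0.797 0.472
  outer loop
   vertex 2.0 5.0 0.8
   vertex 1.1 4.1 1.6
   vertex 1.1 2.5 4.3
  endloop
 endfacet
 facet normal 0.202 0.772 0.603
  outer loop
   vertex 2.0 5.0 0.8
   vertex 1.1 2.5 4.3
   vertex 4.9 2.6 2.9
  endloop
 endfacet
 facet normal 0.669 0.739 -0.080
  outer loop
   vertex 2.0 5.0 0.8
   vertex 4.9 2.6 2.9
   vertex 3.3 3.8 0.6
  endloop
 endfacet
 facet normal -0.621 -0.073 -0.780
  outer loop
   vertex 2.0 5.0 0.8
   vertex 1.7 2.2 1.3
   vertex 1.1 4.1 1.6
  endloop
 endfacet
 facet normal -0.276 -0.140 -0.951
  outer loop
   vertex 2.0 5.0 0.8
   vertex 3.3 3.8 0.6
   vertex 1.7 2.2 1.3
  endloop
 endfacet
 facet normal -0.352 -0.922 -0.163
  outer loop
   vertex 3.0 1.6 1.4
   vertex 4.4 1.1 1.2
   vertex 1.4 1.7 4.3
  endloop
 endfacet
 facet normal -0.399 -0.897 -0.189
  outer loop
   vertex 3.0 1.6 1.4
   vertex 1.4 1.7 4.3
   vertex 1.7 2.2 1.3
  endloop
 endfacet
 facet normal -0.358 -0.843 -0.401
  outer loop
   vertex 3.0 1.6 1.4
   vertex 1.7 2.2 1.3
   vertex 4.4 1.1 1.2
  endloop
 endfacet
 facet normal 0.040 -0.201 -0.979
  outer loop
   vertex 3.1 2.3 0.9
   vertex 3.3 3.8 0.6
   vertex 4.4 1.1 1.2
  endloop
 endfacet
 facet normal -0.215 -0.450 -0.867
  outer loop
   vertex 3.1 2.3 0.9
   vertex 4.4 1.1 1.2
   vertex 1.7 2.2 1.3
  endloop
 endfacet
 facet normal -0.261 -0.156 -0.953
  outer loop
   vertex 3.1 2.3 0.9
   vertex 1.7 2.2 1.3
   vertex 3.3 3.8 0.6
  endloop
 endfacet
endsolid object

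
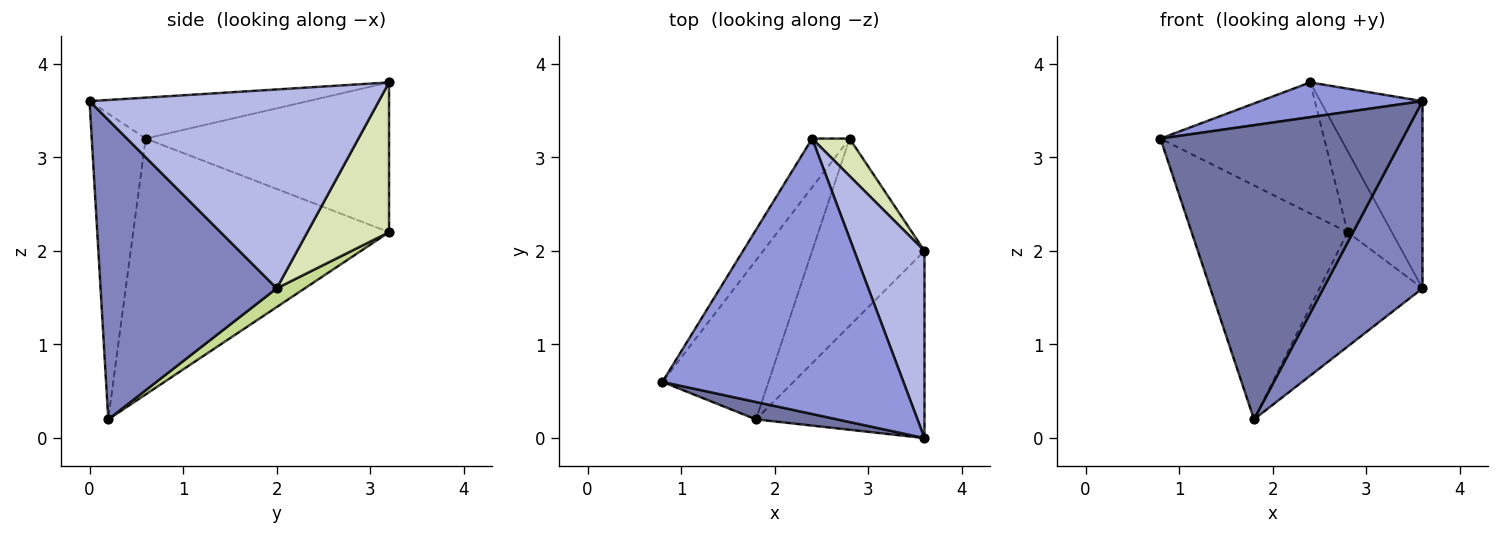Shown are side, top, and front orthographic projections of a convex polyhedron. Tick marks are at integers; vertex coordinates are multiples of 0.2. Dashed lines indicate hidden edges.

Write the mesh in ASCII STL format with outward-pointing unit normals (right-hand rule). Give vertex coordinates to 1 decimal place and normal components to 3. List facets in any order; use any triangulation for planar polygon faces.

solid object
 facet normal -0.217 -0.974 0.058
  outer loop
   vertex 1.8 0.2 0.2
   vertex 3.6 0.0 3.6
   vertex 0.8 0.6 3.2
  endloop
 endfacet
 facet normal 0.783 -0.440 -0.440
  outer loop
   vertex 1.8 0.2 0.2
   vertex 3.6 2.0 1.6
   vertex 3.6 0.0 3.6
  endloop
 endfacet
 facet normal -0.166 -0.123 0.978
  outer loop
   vertex 2.4 3.2 3.8
   vertex 0.8 0.6 3.2
   vertex 3.6 0.0 3.6
  endloop
 endfacet
 facet normal 0.895 0.316 0.316
  outer loop
   vertex 2.4 3.2 3.8
   vertex 3.6 0.0 3.6
   vertex 3.6 2.0 1.6
  endloop
 endfacet
 facet normal -0.805 0.491 -0.334
  outer loop
   vertex 2.8 3.2 2.2
   vertex 1.8 0.2 0.2
   vertex 0.8 0.6 3.2
  endloop
 endfacet
 facet normal -0.812 0.547 -0.203
  outer loop
   vertex 2.8 3.2 2.2
   vertex 0.8 0.6 3.2
   vertex 2.4 3.2 3.8
  endloop
 endfacet
 facet normal 0.141 0.516 -0.845
  outer loop
   vertex 2.8 3.2 2.2
   vertex 3.6 2.0 1.6
   vertex 1.8 0.2 0.2
  endloop
 endfacet
 facet normal 0.859 0.465 0.215
  outer loop
   vertex 2.8 3.2 2.2
   vertex 2.4 3.2 3.8
   vertex 3.6 2.0 1.6
  endloop
 endfacet
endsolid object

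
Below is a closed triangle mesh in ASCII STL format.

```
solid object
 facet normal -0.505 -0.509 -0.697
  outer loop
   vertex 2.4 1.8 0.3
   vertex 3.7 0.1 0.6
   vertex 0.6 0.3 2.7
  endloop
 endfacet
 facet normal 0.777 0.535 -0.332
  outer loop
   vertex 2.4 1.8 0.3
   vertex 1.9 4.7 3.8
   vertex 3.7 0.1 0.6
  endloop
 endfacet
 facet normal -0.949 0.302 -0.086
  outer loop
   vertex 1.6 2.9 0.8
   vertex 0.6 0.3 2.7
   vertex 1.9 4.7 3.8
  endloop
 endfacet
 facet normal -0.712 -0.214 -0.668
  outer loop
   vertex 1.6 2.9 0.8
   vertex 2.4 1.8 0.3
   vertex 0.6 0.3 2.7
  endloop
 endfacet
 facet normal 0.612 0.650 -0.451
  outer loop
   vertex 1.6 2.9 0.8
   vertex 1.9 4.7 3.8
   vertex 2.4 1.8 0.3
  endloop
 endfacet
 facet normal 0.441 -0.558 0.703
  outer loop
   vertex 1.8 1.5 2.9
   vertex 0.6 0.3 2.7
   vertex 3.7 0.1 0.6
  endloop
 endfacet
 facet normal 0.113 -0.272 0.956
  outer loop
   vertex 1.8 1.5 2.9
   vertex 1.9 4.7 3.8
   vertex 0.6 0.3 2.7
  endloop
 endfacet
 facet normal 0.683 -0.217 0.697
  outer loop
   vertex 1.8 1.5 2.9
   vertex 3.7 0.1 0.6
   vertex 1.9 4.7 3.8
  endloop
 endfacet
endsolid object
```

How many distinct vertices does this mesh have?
6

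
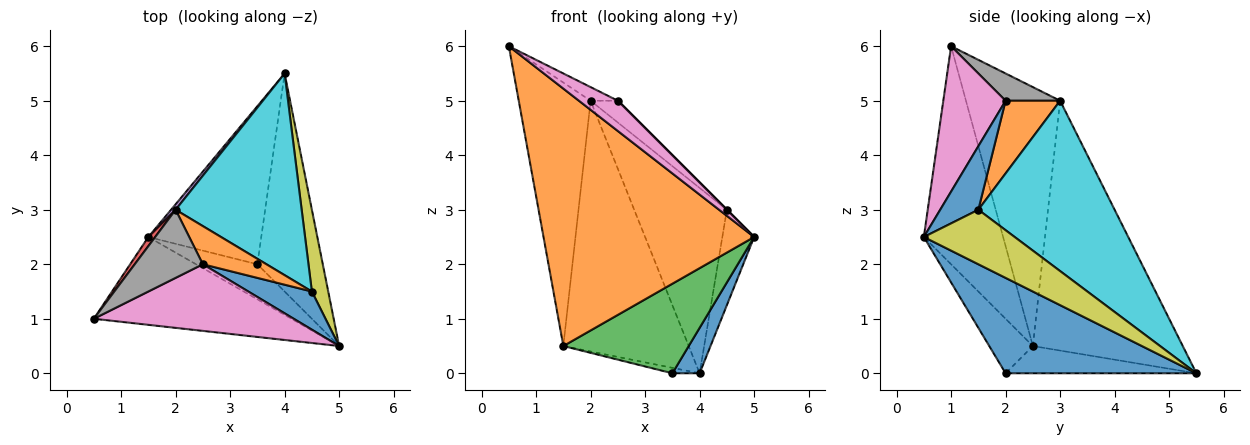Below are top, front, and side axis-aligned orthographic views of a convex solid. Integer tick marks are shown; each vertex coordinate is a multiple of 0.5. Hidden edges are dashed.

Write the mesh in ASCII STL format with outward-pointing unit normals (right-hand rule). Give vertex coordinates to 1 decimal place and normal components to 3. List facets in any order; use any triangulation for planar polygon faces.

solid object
 facet normal 0.819 -0.117 -0.562
  outer loop
   vertex 3.5 2.0 0.0
   vertex 4.0 5.5 0.0
   vertex 5.0 0.5 2.5
  endloop
 endfacet
 facet normal -0.336 -0.892 -0.304
  outer loop
   vertex 1.5 2.5 0.5
   vertex 5.0 0.5 2.5
   vertex 0.5 1.0 6.0
  endloop
 endfacet
 facet normal -0.308 -0.886 -0.347
  outer loop
   vertex 1.5 2.5 0.5
   vertex 3.5 2.0 0.0
   vertex 5.0 0.5 2.5
  endloop
 endfacet
 facet normal -0.795 0.607 0.021
  outer loop
   vertex 1.5 2.5 0.5
   vertex 0.5 1.0 6.0
   vertex 2.0 3.0 5.0
  endloop
 endfacet
 facet normal -0.767 0.641 0.014
  outer loop
   vertex 1.5 2.5 0.5
   vertex 2.0 3.0 5.0
   vertex 4.0 5.5 0.0
  endloop
 endfacet
 facet normal -0.235 0.034 -0.972
  outer loop
   vertex 1.5 2.5 0.5
   vertex 4.0 5.5 0.0
   vertex 3.5 2.0 0.0
  endloop
 endfacet
 facet normal 0.552 -0.345 0.759
  outer loop
   vertex 2.5 2.0 5.0
   vertex 0.5 1.0 6.0
   vertex 5.0 0.5 2.5
  endloop
 endfacet
 facet normal 0.365 0.183 0.913
  outer loop
   vertex 2.5 2.0 5.0
   vertex 2.0 3.0 5.0
   vertex 0.5 1.0 6.0
  endloop
 endfacet
 facet normal 0.908 0.318 0.272
  outer loop
   vertex 4.5 1.5 3.0
   vertex 5.0 0.5 2.5
   vertex 4.0 5.5 0.0
  endloop
 endfacet
 facet normal 0.705 0.480 0.522
  outer loop
   vertex 4.5 1.5 3.0
   vertex 4.0 5.5 0.0
   vertex 2.0 3.0 5.0
  endloop
 endfacet
 facet normal 0.707 0.000 0.707
  outer loop
   vertex 4.5 1.5 3.0
   vertex 2.5 2.0 5.0
   vertex 5.0 0.5 2.5
  endloop
 endfacet
 facet normal 0.704 0.352 0.616
  outer loop
   vertex 4.5 1.5 3.0
   vertex 2.0 3.0 5.0
   vertex 2.5 2.0 5.0
  endloop
 endfacet
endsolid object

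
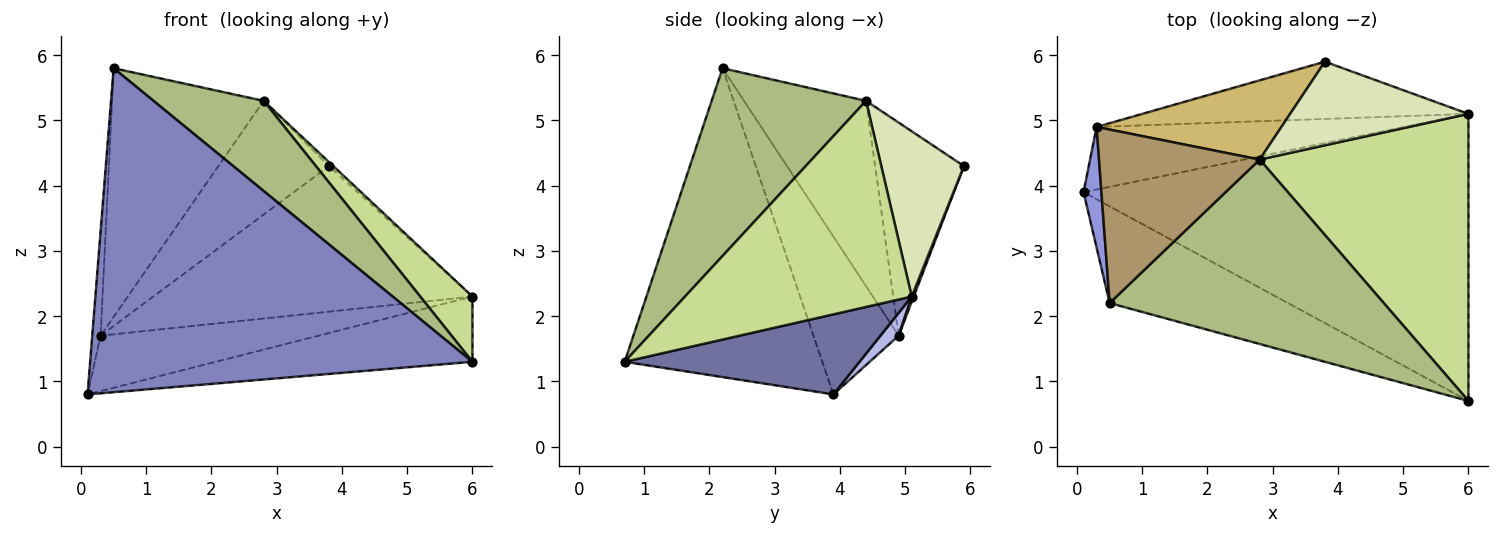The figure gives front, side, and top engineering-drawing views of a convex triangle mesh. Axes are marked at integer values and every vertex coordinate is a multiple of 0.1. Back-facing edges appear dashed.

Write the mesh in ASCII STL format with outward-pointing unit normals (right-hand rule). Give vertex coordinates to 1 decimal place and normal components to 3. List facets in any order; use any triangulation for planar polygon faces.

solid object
 facet normal 0.199 0.217 -0.956
  outer loop
   vertex 6.0 0.7 1.3
   vertex 0.1 3.9 0.8
   vertex 6.0 5.1 2.3
  endloop
 endfacet
 facet normal -0.444 -0.859 -0.256
  outer loop
   vertex 0.5 2.2 5.8
   vertex 0.1 3.9 0.8
   vertex 6.0 0.7 1.3
  endloop
 endfacet
 facet normal -0.989 0.097 0.112
  outer loop
   vertex 0.3 4.9 1.7
   vertex 0.1 3.9 0.8
   vertex 0.5 2.2 5.8
  endloop
 endfacet
 facet normal 0.055 0.662 -0.748
  outer loop
   vertex 0.3 4.9 1.7
   vertex 6.0 5.1 2.3
   vertex 0.1 3.9 0.8
  endloop
 endfacet
 facet normal 0.006 0.931 -0.366
  outer loop
   vertex 0.3 4.9 1.7
   vertex 3.8 5.9 4.3
   vertex 6.0 5.1 2.3
  endloop
 endfacet
 facet normal 0.524 -0.374 0.765
  outer loop
   vertex 2.8 4.4 5.3
   vertex 0.5 2.2 5.8
   vertex 6.0 0.7 1.3
  endloop
 endfacet
 facet normal 0.694 -0.160 0.703
  outer loop
   vertex 2.8 4.4 5.3
   vertex 6.0 0.7 1.3
   vertex 6.0 5.1 2.3
  endloop
 endfacet
 facet normal 0.679 0.036 0.733
  outer loop
   vertex 2.8 4.4 5.3
   vertex 6.0 5.1 2.3
   vertex 3.8 5.9 4.3
  endloop
 endfacet
 facet normal -0.551 0.684 0.478
  outer loop
   vertex 2.8 4.4 5.3
   vertex 0.3 4.9 1.7
   vertex 0.5 2.2 5.8
  endloop
 endfacet
 facet normal -0.550 0.685 0.477
  outer loop
   vertex 2.8 4.4 5.3
   vertex 3.8 5.9 4.3
   vertex 0.3 4.9 1.7
  endloop
 endfacet
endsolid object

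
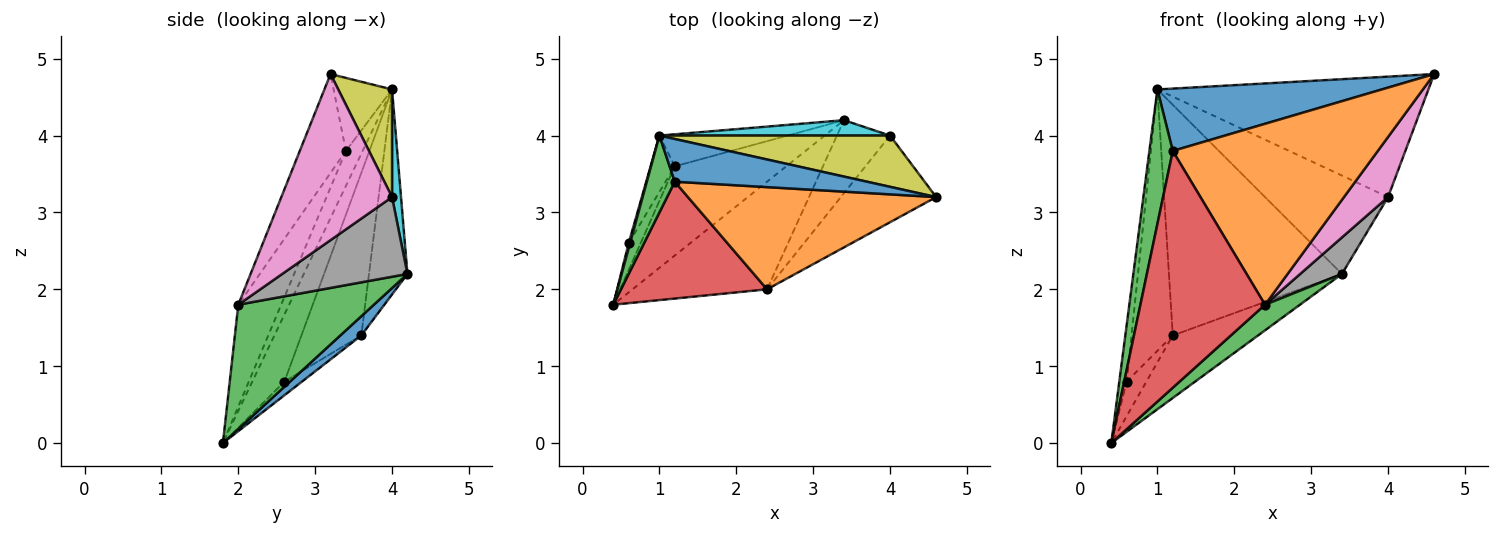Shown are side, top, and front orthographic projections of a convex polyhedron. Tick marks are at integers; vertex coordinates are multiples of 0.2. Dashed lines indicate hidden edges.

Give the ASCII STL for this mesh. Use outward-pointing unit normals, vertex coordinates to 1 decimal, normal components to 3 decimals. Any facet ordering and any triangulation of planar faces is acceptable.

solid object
 facet normal 0.140 0.568 -0.811
  outer loop
   vertex 1.2 3.6 1.4
   vertex 3.4 4.2 2.2
   vertex 0.4 1.8 0.0
  endloop
 endfacet
 facet normal -0.215 0.967 -0.134
  outer loop
   vertex 1.0 4.0 4.6
   vertex 3.4 4.2 2.2
   vertex 1.2 3.6 1.4
  endloop
 endfacet
 facet normal 0.668 -0.172 -0.724
  outer loop
   vertex 2.4 2.0 1.8
   vertex 0.4 1.8 0.0
   vertex 3.4 4.2 2.2
  endloop
 endfacet
 facet normal -0.574 0.646 -0.503
  outer loop
   vertex 0.6 2.6 0.8
   vertex 1.2 3.6 1.4
   vertex 0.4 1.8 0.0
  endloop
 endfacet
 facet normal -0.975 0.223 0.020
  outer loop
   vertex 0.6 2.6 0.8
   vertex 0.4 1.8 0.0
   vertex 1.0 4.0 4.6
  endloop
 endfacet
 facet normal -0.817 0.563 -0.121
  outer loop
   vertex 0.6 2.6 0.8
   vertex 1.0 4.0 4.6
   vertex 1.2 3.6 1.4
  endloop
 endfacet
 facet normal 0.820 -0.326 -0.471
  outer loop
   vertex 4.0 4.0 3.2
   vertex 4.6 3.2 4.8
   vertex 2.4 2.0 1.8
  endloop
 endfacet
 facet normal 0.802 -0.267 -0.535
  outer loop
   vertex 4.0 4.0 3.2
   vertex 2.4 2.0 1.8
   vertex 3.4 4.2 2.2
  endloop
 endfacet
 facet normal 0.180 0.905 0.385
  outer loop
   vertex 4.0 4.0 3.2
   vertex 1.0 4.0 4.6
   vertex 4.6 3.2 4.8
  endloop
 endfacet
 facet normal 0.072 0.985 0.154
  outer loop
   vertex 4.0 4.0 3.2
   vertex 3.4 4.2 2.2
   vertex 1.0 4.0 4.6
  endloop
 endfacet
 facet normal -0.210 -0.807 0.552
  outer loop
   vertex 1.2 3.4 3.8
   vertex 4.6 3.2 4.8
   vertex 1.0 4.0 4.6
  endloop
 endfacet
 facet normal -0.192 -0.854 0.483
  outer loop
   vertex 1.2 3.4 3.8
   vertex 2.4 2.0 1.8
   vertex 4.6 3.2 4.8
  endloop
 endfacet
 facet normal -0.527 -0.738 0.422
  outer loop
   vertex 1.2 3.4 3.8
   vertex 1.0 4.0 4.6
   vertex 0.4 1.8 0.0
  endloop
 endfacet
 facet normal -0.295 -0.857 0.423
  outer loop
   vertex 1.2 3.4 3.8
   vertex 0.4 1.8 0.0
   vertex 2.4 2.0 1.8
  endloop
 endfacet
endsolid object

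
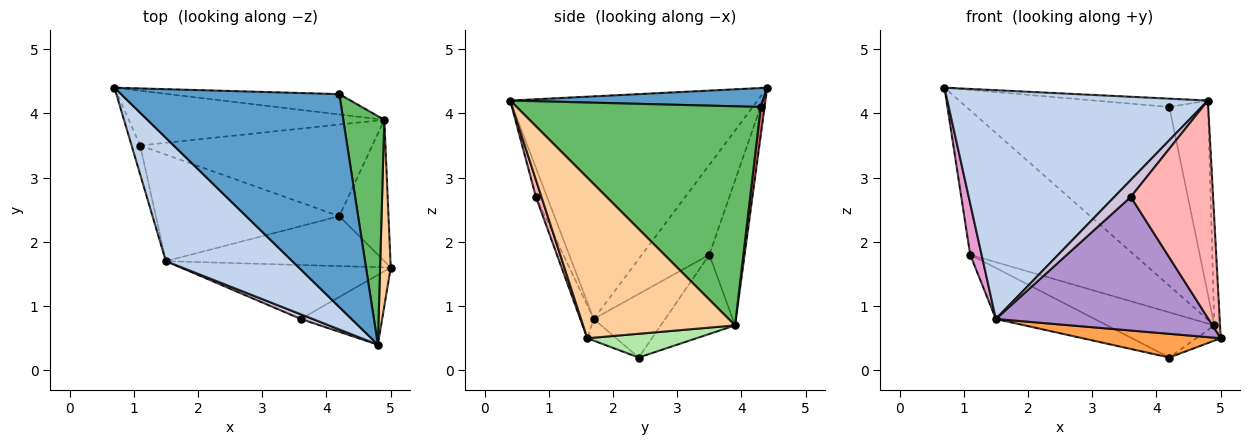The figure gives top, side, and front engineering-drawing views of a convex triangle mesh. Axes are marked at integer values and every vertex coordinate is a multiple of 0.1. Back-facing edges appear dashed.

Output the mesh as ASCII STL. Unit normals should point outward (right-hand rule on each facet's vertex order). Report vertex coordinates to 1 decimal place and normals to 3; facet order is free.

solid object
 facet normal 0.086 0.039 0.996
  outer loop
   vertex 4.2 4.3 4.1
   vertex 0.7 4.4 4.4
   vertex 4.8 0.4 4.2
  endloop
 endfacet
 facet normal -0.641 -0.675 0.364
  outer loop
   vertex 1.5 1.7 0.8
   vertex 4.8 0.4 4.2
   vertex 0.7 4.4 4.4
  endloop
 endfacet
 facet normal -0.089 -0.427 -0.900
  outer loop
   vertex 1.5 1.7 0.8
   vertex 4.2 2.4 0.2
   vertex 5.0 1.6 0.5
  endloop
 endfacet
 facet normal 0.997 0.038 0.066
  outer loop
   vertex 4.9 3.9 0.7
   vertex 4.8 0.4 4.2
   vertex 5.0 1.6 0.5
  endloop
 endfacet
 facet normal 0.971 0.154 0.182
  outer loop
   vertex 4.9 3.9 0.7
   vertex 4.2 4.3 4.1
   vertex 4.8 0.4 4.2
  endloop
 endfacet
 facet normal 0.433 0.097 -0.896
  outer loop
   vertex 4.9 3.9 0.7
   vertex 5.0 1.6 0.5
   vertex 4.2 2.4 0.2
  endloop
 endfacet
 facet normal 0.019 0.993 -0.113
  outer loop
   vertex 4.9 3.9 0.7
   vertex 0.7 4.4 4.4
   vertex 4.2 4.3 4.1
  endloop
 endfacet
 facet normal 0.064 -0.950 -0.305
  outer loop
   vertex 3.6 0.8 2.7
   vertex 5.0 1.6 0.5
   vertex 4.8 0.4 4.2
  endloop
 endfacet
 facet normal -0.058 -0.926 -0.374
  outer loop
   vertex 3.6 0.8 2.7
   vertex 1.5 1.7 0.8
   vertex 5.0 1.6 0.5
  endloop
 endfacet
 facet normal -0.547 -0.807 0.223
  outer loop
   vertex 3.6 0.8 2.7
   vertex 4.8 0.4 4.2
   vertex 1.5 1.7 0.8
  endloop
 endfacet
 facet normal -0.298 0.412 -0.861
  outer loop
   vertex 1.1 3.5 1.8
   vertex 4.2 2.4 0.2
   vertex 1.5 1.7 0.8
  endloop
 endfacet
 facet normal -0.293 0.423 -0.858
  outer loop
   vertex 1.1 3.5 1.8
   vertex 4.9 3.9 0.7
   vertex 4.2 2.4 0.2
  endloop
 endfacet
 facet normal -0.982 -0.166 -0.093
  outer loop
   vertex 1.1 3.5 1.8
   vertex 1.5 1.7 0.8
   vertex 0.7 4.4 4.4
  endloop
 endfacet
 facet normal -0.197 0.917 -0.348
  outer loop
   vertex 1.1 3.5 1.8
   vertex 0.7 4.4 4.4
   vertex 4.9 3.9 0.7
  endloop
 endfacet
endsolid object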